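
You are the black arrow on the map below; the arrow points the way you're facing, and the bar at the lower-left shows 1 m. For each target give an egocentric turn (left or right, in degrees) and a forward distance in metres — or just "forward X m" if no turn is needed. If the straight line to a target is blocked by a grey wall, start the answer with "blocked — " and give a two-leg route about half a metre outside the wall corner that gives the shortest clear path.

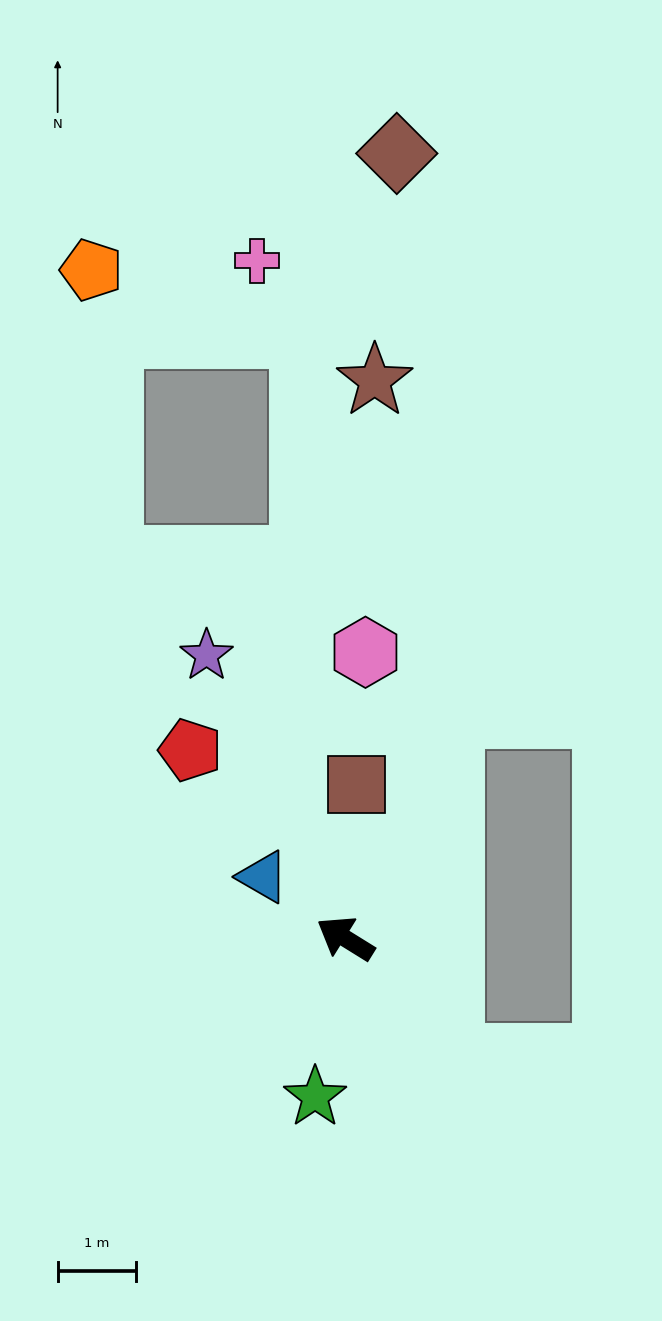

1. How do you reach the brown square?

turn right 63°, forward 2.0 m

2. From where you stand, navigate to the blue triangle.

turn right 5°, forward 1.3 m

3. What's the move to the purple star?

turn right 32°, forward 4.0 m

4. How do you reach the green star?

turn left 111°, forward 2.1 m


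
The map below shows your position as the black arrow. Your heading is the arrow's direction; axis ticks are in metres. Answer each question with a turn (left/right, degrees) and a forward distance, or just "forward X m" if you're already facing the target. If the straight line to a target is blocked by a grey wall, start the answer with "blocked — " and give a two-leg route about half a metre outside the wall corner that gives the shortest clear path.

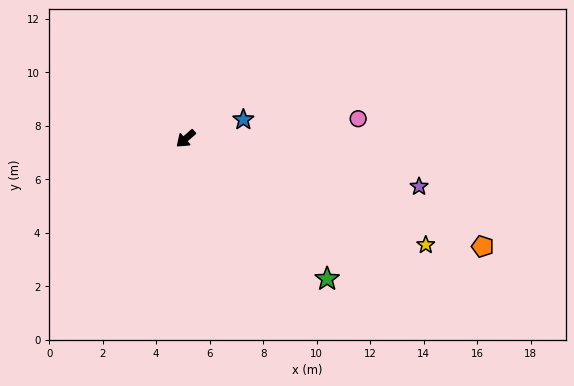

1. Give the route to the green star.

turn left 94°, forward 7.4 m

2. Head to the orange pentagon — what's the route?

turn left 119°, forward 11.8 m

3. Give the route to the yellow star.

turn left 115°, forward 9.8 m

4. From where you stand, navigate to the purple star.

turn left 127°, forward 8.9 m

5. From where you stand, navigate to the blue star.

turn left 157°, forward 2.3 m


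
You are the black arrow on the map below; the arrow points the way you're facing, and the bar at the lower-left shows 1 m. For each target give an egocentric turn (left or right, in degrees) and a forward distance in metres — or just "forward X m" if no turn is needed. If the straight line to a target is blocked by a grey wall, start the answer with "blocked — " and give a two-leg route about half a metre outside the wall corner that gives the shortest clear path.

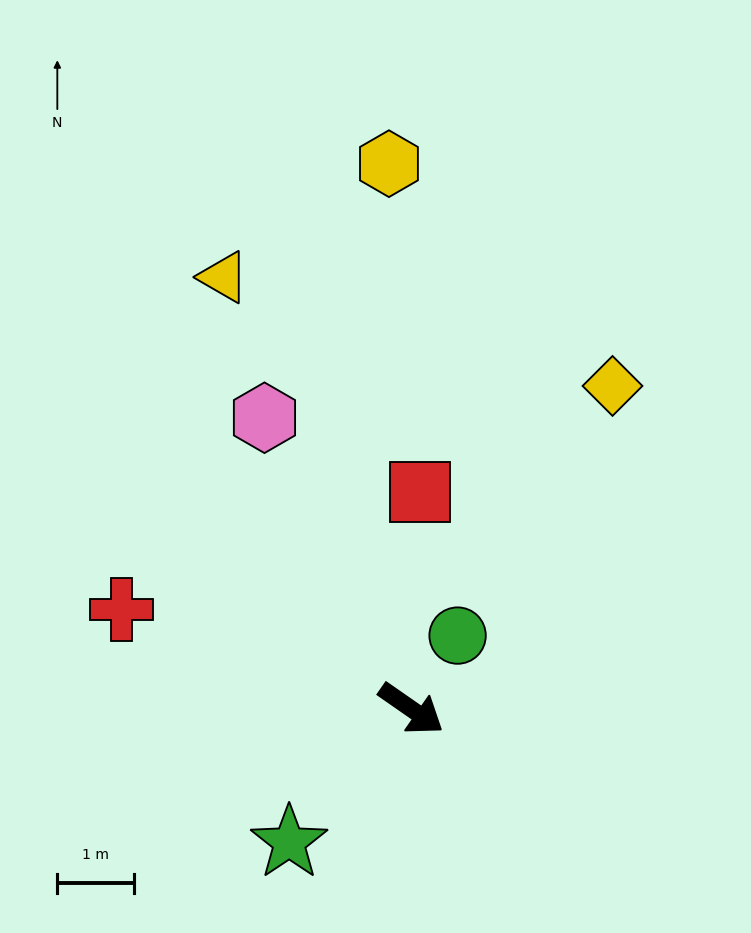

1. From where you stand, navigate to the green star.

turn right 98°, forward 2.4 m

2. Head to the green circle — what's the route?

turn left 93°, forward 1.1 m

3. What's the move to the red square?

turn left 123°, forward 2.8 m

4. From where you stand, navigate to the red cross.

turn right 164°, forward 4.0 m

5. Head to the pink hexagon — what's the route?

turn left 152°, forward 4.2 m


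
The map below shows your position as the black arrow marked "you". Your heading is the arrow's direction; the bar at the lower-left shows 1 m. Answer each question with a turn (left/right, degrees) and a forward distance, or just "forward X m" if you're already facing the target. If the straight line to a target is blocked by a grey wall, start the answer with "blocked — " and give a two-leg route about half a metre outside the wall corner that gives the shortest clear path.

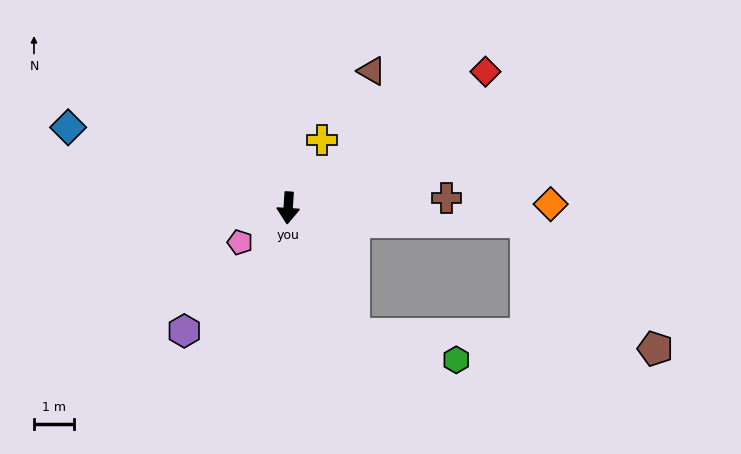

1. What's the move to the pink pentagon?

turn right 51°, forward 1.5 m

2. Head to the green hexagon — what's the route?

blocked — turn left 31°, forward 3.6 m, then turn left 49°, forward 2.7 m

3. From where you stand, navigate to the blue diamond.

turn right 107°, forward 5.9 m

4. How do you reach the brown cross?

turn left 97°, forward 4.0 m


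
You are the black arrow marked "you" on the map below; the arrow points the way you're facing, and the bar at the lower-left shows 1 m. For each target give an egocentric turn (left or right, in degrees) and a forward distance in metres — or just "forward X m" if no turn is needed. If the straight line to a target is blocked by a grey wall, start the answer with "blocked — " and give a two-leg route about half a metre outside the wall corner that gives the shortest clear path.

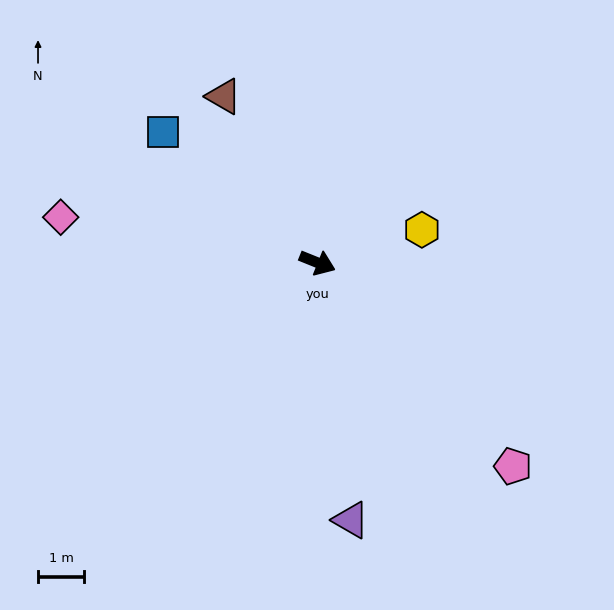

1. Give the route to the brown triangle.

turn left 141°, forward 4.1 m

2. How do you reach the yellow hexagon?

turn left 39°, forward 2.4 m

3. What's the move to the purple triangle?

turn right 61°, forward 5.6 m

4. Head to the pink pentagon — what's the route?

turn right 24°, forward 6.1 m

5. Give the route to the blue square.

turn left 162°, forward 4.4 m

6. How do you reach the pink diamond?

turn right 168°, forward 5.7 m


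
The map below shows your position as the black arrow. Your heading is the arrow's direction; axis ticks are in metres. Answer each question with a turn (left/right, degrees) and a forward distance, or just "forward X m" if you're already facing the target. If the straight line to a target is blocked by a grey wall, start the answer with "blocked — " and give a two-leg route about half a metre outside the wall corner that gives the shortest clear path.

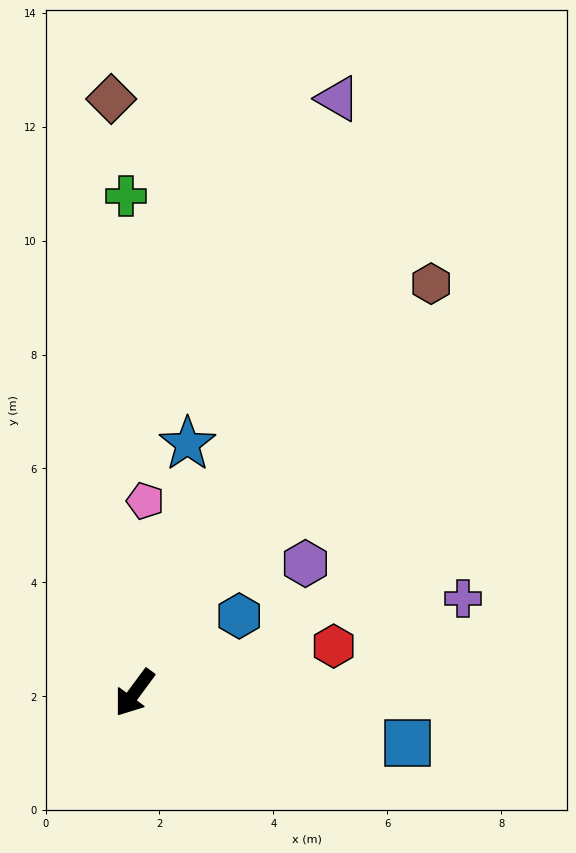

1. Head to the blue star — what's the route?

turn right 156°, forward 4.5 m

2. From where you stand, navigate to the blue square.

turn left 116°, forward 4.9 m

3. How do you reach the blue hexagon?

turn left 163°, forward 2.3 m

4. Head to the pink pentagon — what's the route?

turn right 147°, forward 3.4 m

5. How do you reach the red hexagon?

turn left 140°, forward 3.6 m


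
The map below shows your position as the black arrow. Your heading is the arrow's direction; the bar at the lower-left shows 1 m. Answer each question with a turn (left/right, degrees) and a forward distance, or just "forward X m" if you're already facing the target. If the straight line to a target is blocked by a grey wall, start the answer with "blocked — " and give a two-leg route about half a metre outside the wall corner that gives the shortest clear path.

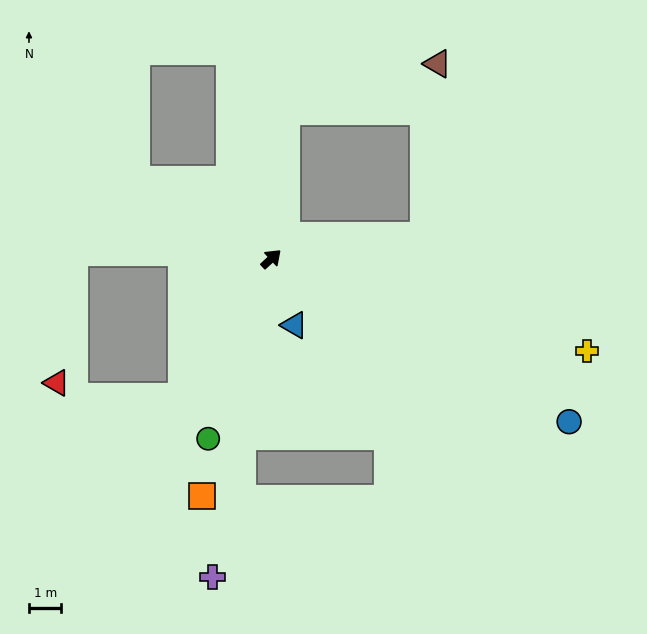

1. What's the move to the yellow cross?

turn right 59°, forward 10.2 m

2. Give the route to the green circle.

turn right 152°, forward 5.9 m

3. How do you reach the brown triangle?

blocked — turn left 41°, forward 4.6 m, then turn right 66°, forward 4.9 m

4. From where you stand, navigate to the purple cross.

turn right 143°, forward 10.0 m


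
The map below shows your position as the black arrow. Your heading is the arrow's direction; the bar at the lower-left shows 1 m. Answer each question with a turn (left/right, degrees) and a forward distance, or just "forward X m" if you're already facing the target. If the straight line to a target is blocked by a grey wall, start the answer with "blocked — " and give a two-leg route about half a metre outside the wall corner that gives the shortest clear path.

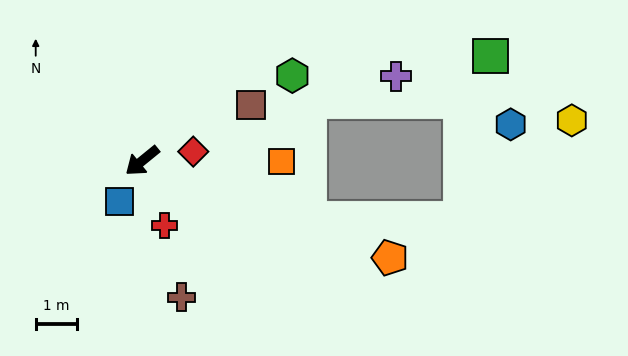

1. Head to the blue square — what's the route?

turn left 22°, forward 1.1 m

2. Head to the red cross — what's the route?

turn left 70°, forward 1.7 m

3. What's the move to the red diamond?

turn left 151°, forward 1.3 m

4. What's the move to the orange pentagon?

turn left 119°, forward 6.4 m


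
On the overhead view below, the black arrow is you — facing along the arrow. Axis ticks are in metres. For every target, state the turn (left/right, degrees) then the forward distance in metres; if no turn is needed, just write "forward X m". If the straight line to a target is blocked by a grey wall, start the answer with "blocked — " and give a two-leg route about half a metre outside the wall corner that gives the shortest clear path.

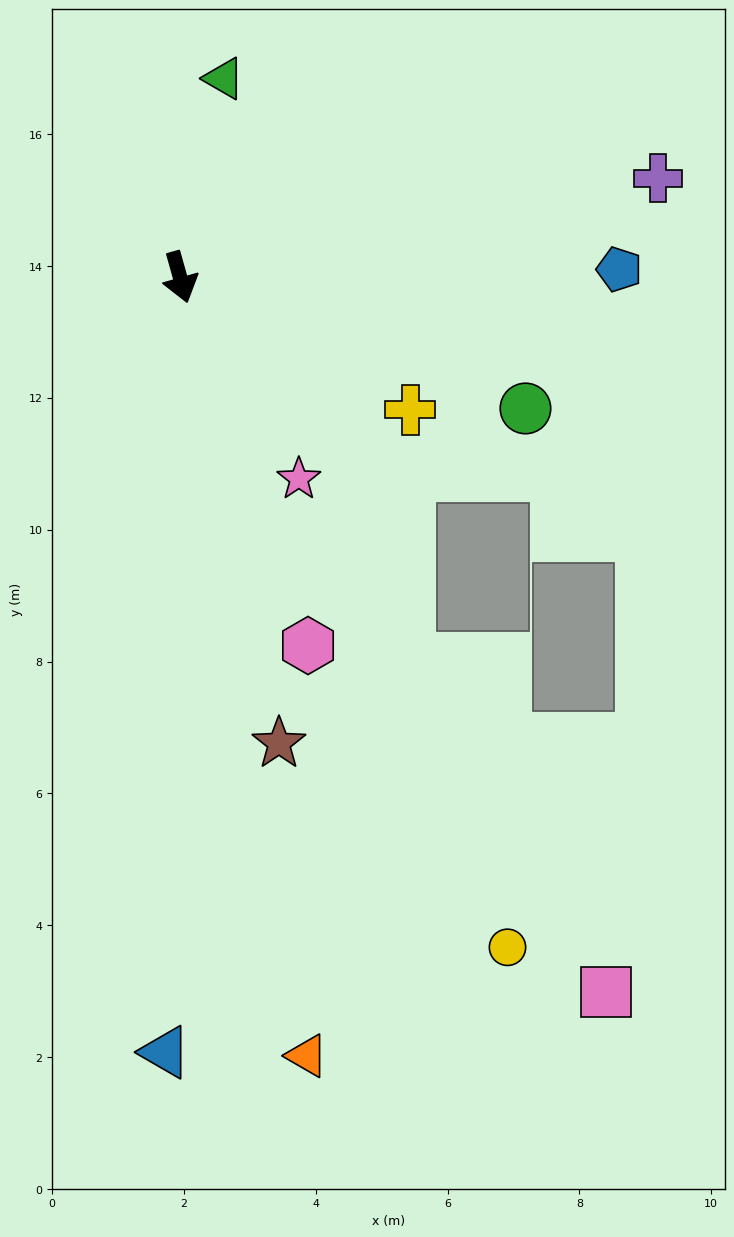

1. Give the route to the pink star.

turn left 15°, forward 3.6 m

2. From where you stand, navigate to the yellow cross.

turn left 44°, forward 4.0 m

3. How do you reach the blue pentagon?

turn left 75°, forward 6.7 m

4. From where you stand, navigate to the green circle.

turn left 53°, forward 5.6 m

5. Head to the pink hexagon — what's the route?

turn left 3°, forward 5.9 m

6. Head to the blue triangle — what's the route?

turn right 17°, forward 11.8 m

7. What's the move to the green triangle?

turn left 152°, forward 3.1 m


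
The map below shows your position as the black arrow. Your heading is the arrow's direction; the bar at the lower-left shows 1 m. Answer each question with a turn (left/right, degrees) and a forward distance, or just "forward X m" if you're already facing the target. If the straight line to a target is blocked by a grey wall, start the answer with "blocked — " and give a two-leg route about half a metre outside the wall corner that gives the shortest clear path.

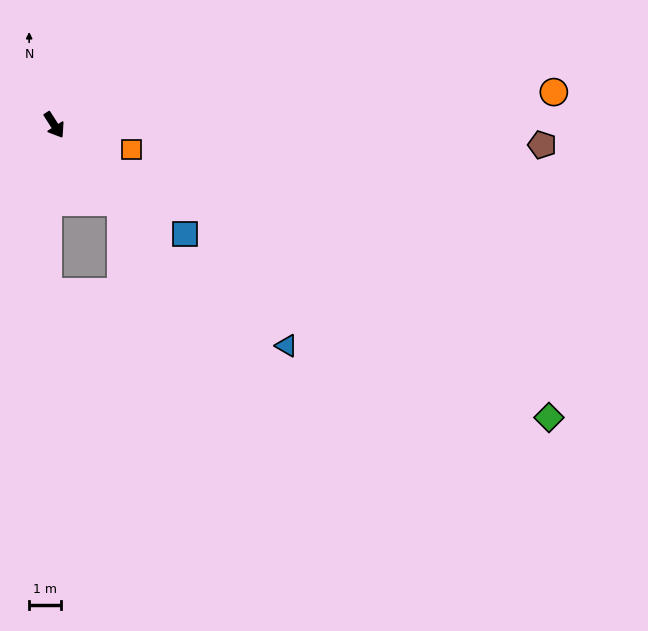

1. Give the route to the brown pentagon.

turn left 55°, forward 15.3 m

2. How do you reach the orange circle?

turn left 61°, forward 15.7 m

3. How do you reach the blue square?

turn left 18°, forward 5.3 m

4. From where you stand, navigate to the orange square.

turn left 40°, forward 2.5 m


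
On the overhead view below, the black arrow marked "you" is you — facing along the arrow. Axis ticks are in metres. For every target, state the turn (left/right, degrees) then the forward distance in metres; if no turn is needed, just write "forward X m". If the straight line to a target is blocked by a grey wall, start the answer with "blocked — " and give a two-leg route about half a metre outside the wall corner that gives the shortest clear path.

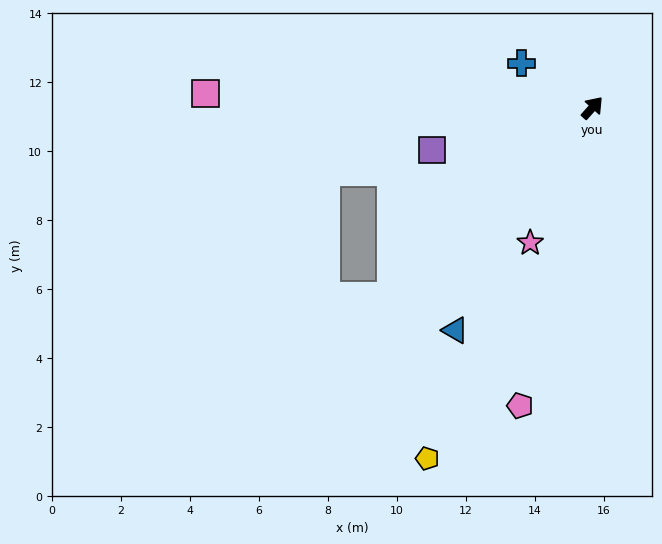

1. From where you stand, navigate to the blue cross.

turn left 100°, forward 2.4 m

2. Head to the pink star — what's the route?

turn right 163°, forward 4.3 m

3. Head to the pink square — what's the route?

turn left 130°, forward 11.2 m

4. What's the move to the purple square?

turn left 147°, forward 4.8 m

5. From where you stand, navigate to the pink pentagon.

turn right 152°, forward 8.9 m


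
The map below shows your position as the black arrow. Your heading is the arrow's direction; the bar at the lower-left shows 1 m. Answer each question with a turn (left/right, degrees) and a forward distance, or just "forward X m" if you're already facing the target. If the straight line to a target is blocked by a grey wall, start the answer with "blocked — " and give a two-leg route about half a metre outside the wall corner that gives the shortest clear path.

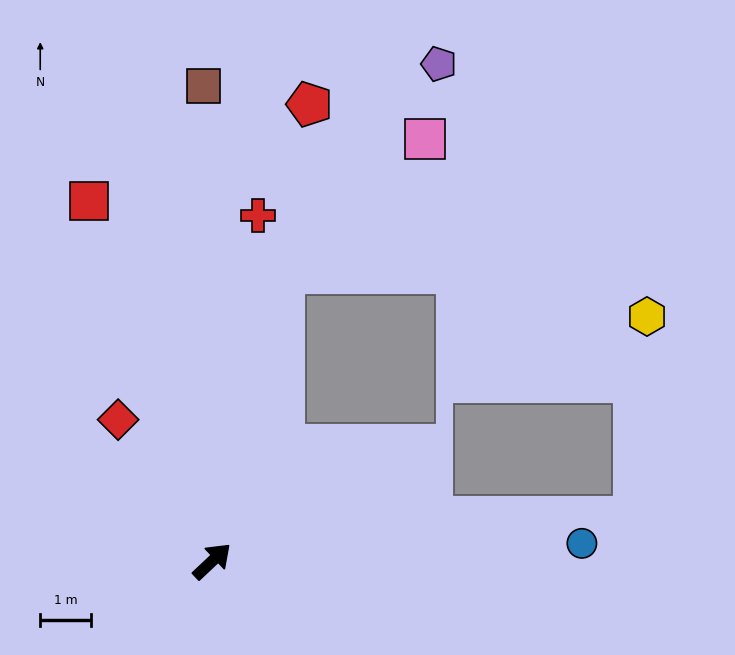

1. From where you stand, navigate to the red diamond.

turn left 80°, forward 3.3 m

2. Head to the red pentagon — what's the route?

turn left 35°, forward 9.2 m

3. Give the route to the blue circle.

turn right 41°, forward 7.3 m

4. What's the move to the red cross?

turn left 39°, forward 6.9 m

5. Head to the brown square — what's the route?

turn left 48°, forward 9.4 m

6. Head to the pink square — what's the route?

blocked — turn left 33°, forward 5.9 m, then turn right 33°, forward 3.8 m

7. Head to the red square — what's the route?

turn left 66°, forward 7.5 m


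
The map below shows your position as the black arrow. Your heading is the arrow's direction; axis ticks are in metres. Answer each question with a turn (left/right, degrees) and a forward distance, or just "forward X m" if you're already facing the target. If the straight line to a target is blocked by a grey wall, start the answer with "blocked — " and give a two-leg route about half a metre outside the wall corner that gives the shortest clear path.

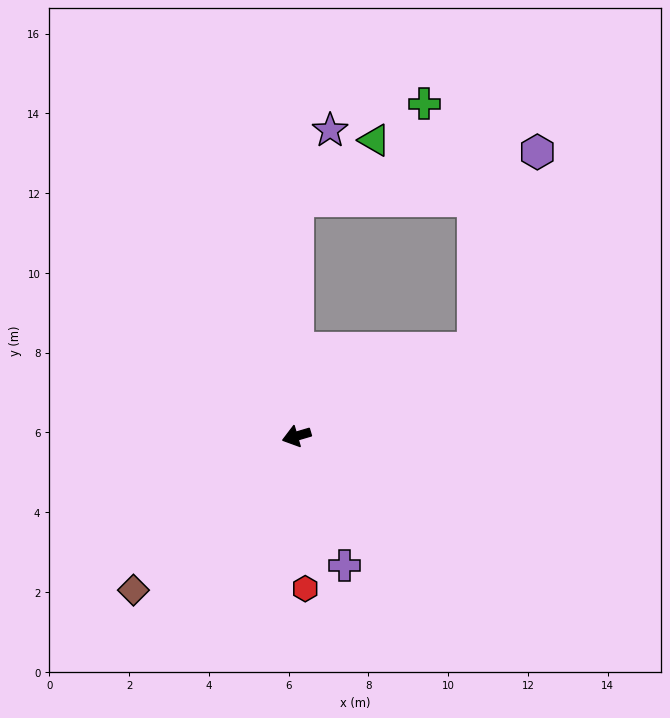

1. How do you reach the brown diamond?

turn left 27°, forward 5.6 m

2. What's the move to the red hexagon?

turn left 77°, forward 3.8 m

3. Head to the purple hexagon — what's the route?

blocked — turn right 170°, forward 5.0 m, then turn left 46°, forward 5.2 m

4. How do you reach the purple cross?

turn left 94°, forward 3.5 m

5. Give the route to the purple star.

blocked — turn right 107°, forward 5.9 m, then turn right 25°, forward 1.9 m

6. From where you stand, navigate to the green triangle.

blocked — turn right 107°, forward 5.9 m, then turn right 52°, forward 2.4 m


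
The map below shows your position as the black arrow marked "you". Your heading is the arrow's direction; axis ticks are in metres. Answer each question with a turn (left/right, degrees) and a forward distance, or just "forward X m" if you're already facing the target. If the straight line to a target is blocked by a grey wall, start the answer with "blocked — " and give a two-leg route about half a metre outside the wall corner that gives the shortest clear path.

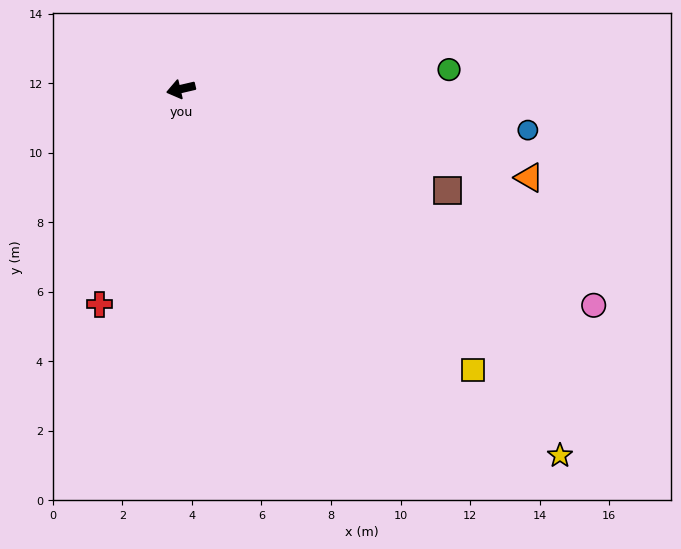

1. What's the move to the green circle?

turn left 171°, forward 7.7 m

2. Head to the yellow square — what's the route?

turn left 123°, forward 11.7 m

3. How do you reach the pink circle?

turn left 139°, forward 13.4 m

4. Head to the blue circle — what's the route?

turn left 160°, forward 10.0 m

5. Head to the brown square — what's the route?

turn left 146°, forward 8.2 m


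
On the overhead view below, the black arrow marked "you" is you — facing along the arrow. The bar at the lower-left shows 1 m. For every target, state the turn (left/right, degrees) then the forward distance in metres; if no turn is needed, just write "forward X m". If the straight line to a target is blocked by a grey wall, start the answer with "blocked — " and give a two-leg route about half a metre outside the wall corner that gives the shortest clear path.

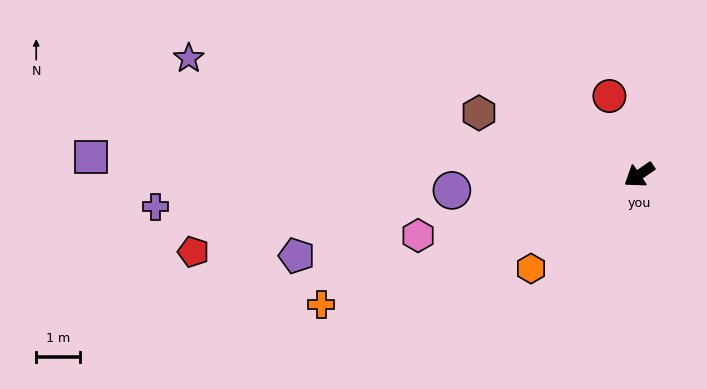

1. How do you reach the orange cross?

turn right 12°, forward 7.9 m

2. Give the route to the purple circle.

turn right 30°, forward 4.3 m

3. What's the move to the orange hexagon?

turn left 7°, forward 3.3 m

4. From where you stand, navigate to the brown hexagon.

turn right 55°, forward 3.9 m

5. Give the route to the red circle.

turn right 104°, forward 1.9 m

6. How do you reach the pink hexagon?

turn right 19°, forward 5.3 m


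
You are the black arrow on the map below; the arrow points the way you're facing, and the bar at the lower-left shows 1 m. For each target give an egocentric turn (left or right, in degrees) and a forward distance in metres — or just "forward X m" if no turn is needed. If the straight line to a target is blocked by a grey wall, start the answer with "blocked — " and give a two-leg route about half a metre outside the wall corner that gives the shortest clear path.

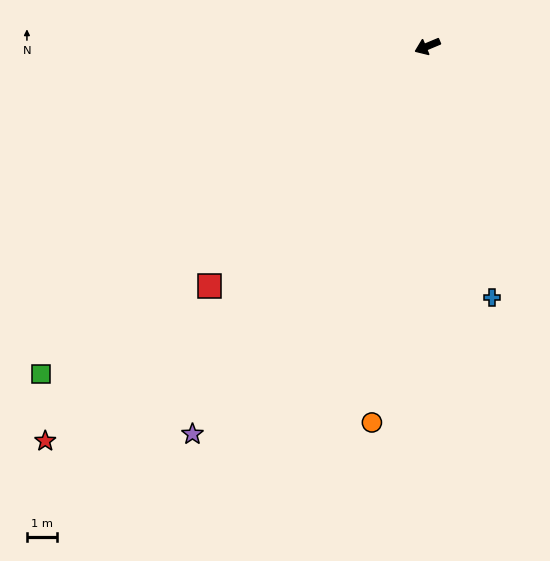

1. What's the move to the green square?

turn left 18°, forward 17.1 m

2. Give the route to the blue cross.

turn left 82°, forward 8.8 m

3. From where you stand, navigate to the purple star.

turn left 36°, forward 15.3 m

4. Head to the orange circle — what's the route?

turn left 59°, forward 12.9 m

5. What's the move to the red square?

turn left 25°, forward 10.9 m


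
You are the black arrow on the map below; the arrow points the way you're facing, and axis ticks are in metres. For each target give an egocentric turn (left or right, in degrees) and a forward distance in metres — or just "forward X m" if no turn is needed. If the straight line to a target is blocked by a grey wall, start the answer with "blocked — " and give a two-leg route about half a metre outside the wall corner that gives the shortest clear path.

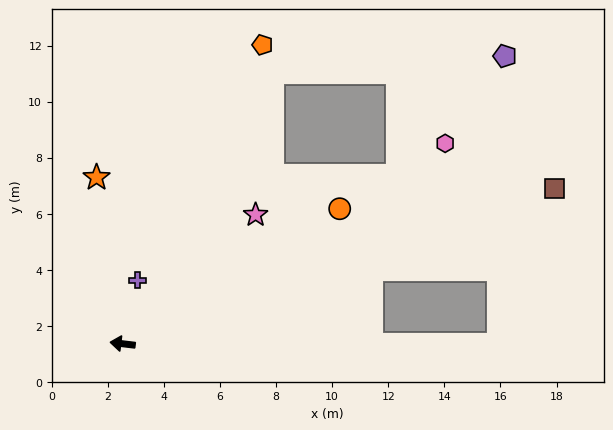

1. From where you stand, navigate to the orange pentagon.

turn right 108°, forward 11.8 m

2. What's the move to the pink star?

turn right 129°, forward 6.6 m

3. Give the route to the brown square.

turn right 153°, forward 16.4 m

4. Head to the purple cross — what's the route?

turn right 96°, forward 2.3 m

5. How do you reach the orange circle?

turn right 141°, forward 9.1 m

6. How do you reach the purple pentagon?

blocked — turn right 112°, forward 11.1 m, then turn right 57°, forward 8.3 m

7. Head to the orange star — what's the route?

turn right 74°, forward 6.0 m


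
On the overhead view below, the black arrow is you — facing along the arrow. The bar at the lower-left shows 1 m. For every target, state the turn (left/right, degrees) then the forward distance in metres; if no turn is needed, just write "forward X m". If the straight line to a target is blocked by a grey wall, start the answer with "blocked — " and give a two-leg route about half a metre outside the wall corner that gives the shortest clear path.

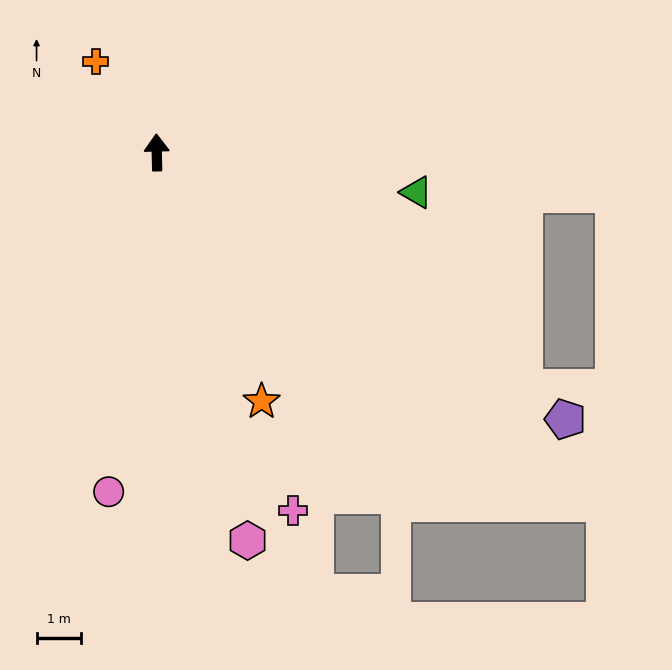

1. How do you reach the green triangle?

turn right 100°, forward 5.9 m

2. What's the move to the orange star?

turn right 159°, forward 6.1 m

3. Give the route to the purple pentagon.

turn right 125°, forward 11.0 m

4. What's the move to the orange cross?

turn left 32°, forward 2.5 m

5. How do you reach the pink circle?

turn left 171°, forward 7.7 m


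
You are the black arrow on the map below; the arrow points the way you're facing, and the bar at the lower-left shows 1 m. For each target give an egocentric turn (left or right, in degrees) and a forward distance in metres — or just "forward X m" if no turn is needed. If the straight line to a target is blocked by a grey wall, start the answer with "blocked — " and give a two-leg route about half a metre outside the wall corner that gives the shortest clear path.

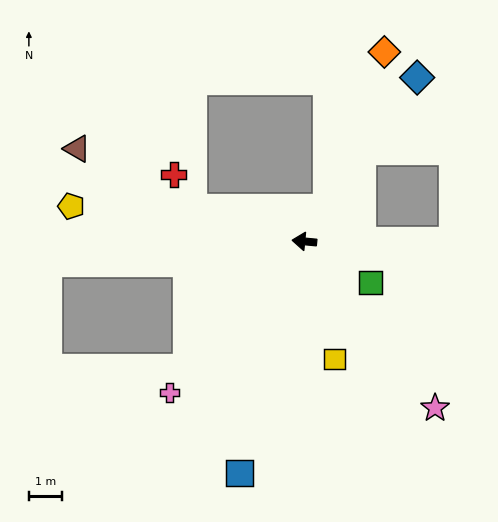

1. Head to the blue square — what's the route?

turn left 80°, forward 7.2 m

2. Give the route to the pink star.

turn left 134°, forward 6.3 m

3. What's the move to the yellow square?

turn left 110°, forward 3.6 m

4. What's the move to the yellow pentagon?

turn right 3°, forward 7.1 m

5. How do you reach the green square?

turn left 153°, forward 2.3 m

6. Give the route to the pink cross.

turn left 54°, forward 6.1 m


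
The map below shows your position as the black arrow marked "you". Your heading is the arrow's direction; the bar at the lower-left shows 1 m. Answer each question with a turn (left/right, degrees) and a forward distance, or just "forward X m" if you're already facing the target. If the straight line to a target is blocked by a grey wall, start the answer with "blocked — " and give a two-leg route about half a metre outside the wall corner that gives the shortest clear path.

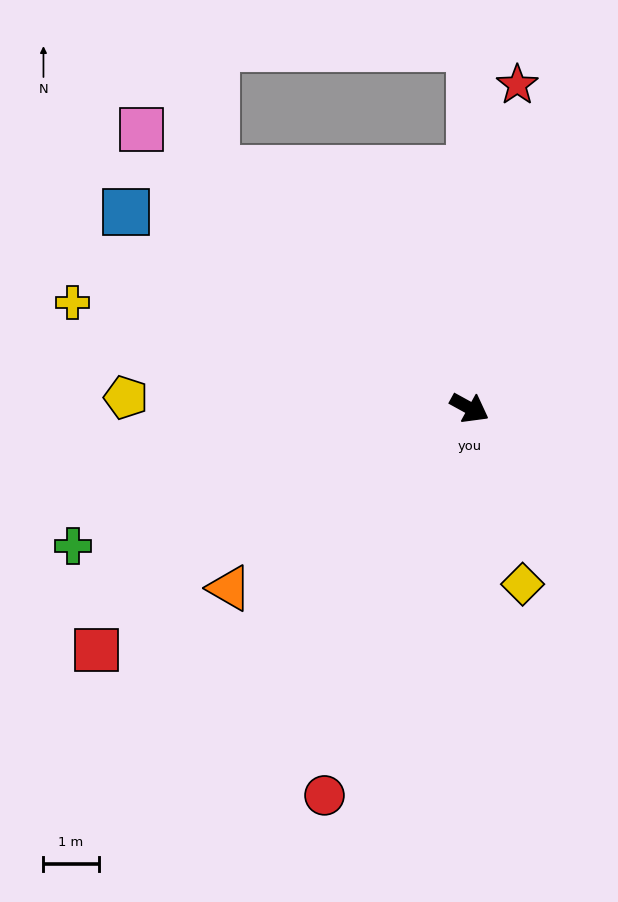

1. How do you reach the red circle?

turn right 82°, forward 7.5 m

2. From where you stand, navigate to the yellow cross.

turn right 166°, forward 7.4 m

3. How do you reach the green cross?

turn right 132°, forward 7.6 m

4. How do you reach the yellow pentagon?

turn right 153°, forward 6.2 m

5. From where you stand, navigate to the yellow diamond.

turn right 44°, forward 3.3 m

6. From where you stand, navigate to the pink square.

turn left 168°, forward 7.8 m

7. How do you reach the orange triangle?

turn right 114°, forward 5.4 m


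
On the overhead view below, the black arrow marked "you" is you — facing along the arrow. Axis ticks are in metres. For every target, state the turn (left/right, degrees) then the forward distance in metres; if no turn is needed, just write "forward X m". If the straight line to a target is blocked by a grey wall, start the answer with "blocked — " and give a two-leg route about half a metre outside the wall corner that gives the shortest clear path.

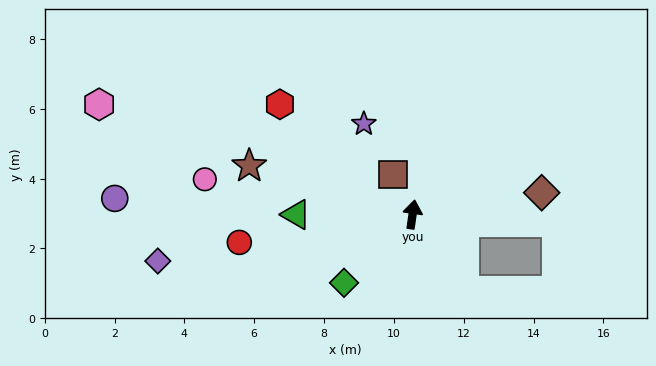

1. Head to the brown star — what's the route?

turn left 82°, forward 4.9 m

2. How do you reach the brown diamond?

turn right 72°, forward 3.7 m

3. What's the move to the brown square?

turn left 34°, forward 1.3 m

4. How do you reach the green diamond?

turn left 143°, forward 2.8 m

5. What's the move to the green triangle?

turn left 98°, forward 3.3 m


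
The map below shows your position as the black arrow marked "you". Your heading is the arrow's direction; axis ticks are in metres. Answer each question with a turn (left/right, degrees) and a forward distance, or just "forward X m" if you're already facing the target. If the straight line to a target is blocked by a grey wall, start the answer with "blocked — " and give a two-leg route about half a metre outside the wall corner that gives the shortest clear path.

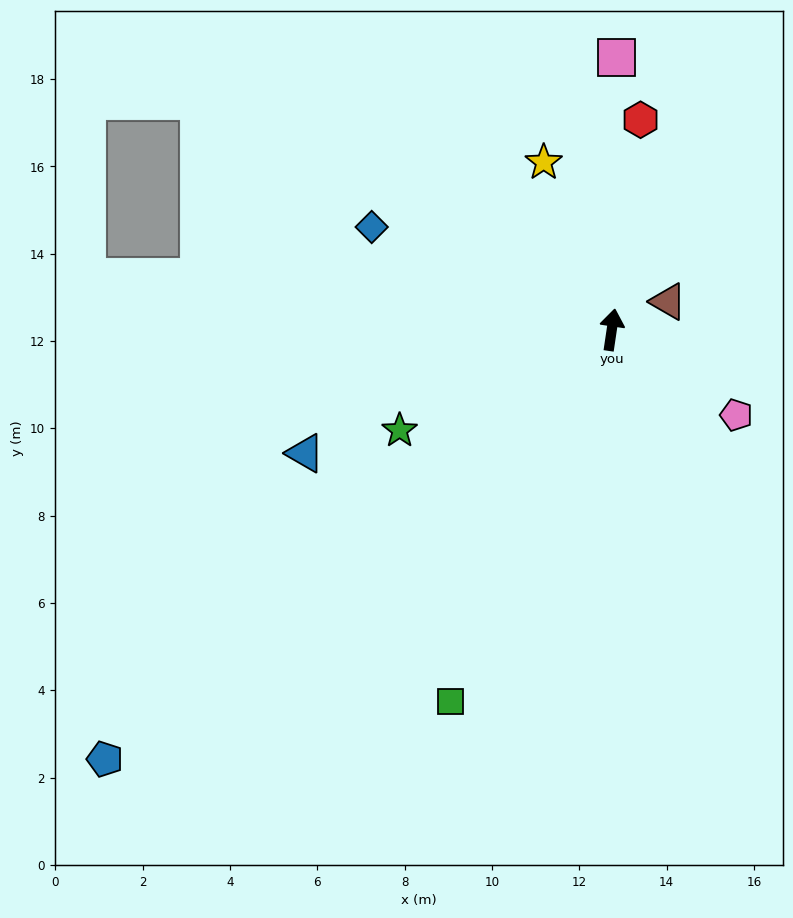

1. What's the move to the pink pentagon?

turn right 116°, forward 3.5 m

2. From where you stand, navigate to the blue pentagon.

turn left 139°, forward 15.2 m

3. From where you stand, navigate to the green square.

turn left 165°, forward 9.3 m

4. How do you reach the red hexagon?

forward 4.9 m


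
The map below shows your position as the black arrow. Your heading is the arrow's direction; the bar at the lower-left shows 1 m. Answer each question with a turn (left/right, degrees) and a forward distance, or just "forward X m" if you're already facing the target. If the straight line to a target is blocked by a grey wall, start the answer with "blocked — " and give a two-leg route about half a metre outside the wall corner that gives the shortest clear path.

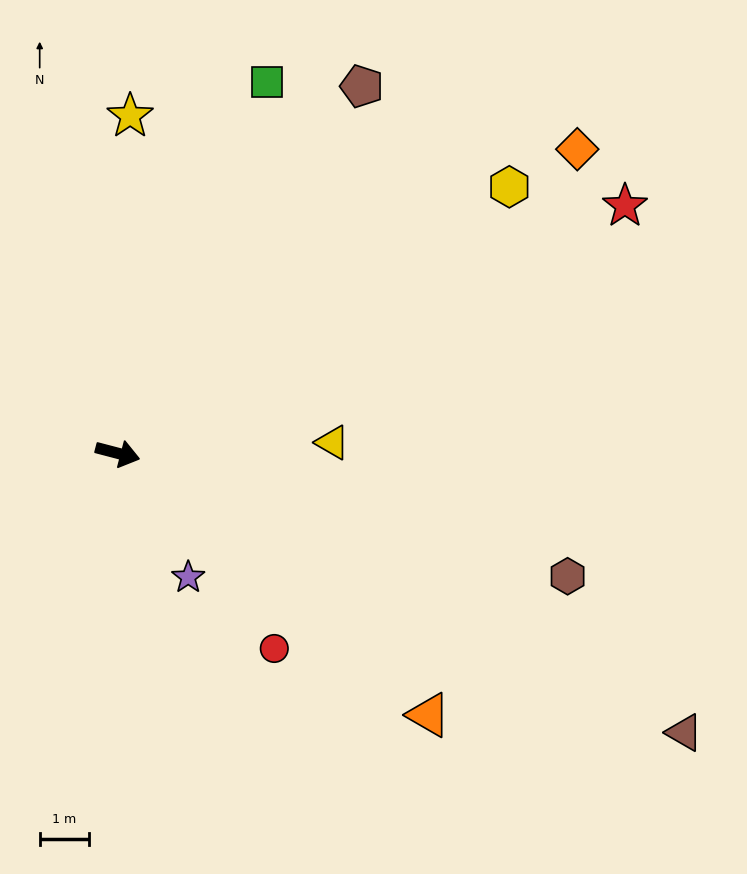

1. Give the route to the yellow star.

turn left 103°, forward 6.8 m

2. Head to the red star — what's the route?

turn left 41°, forward 11.4 m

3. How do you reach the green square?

turn left 83°, forward 8.1 m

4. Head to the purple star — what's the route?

turn right 46°, forward 2.9 m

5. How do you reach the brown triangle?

turn right 12°, forward 12.8 m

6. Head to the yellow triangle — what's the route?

turn left 18°, forward 4.4 m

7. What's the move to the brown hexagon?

forward 9.4 m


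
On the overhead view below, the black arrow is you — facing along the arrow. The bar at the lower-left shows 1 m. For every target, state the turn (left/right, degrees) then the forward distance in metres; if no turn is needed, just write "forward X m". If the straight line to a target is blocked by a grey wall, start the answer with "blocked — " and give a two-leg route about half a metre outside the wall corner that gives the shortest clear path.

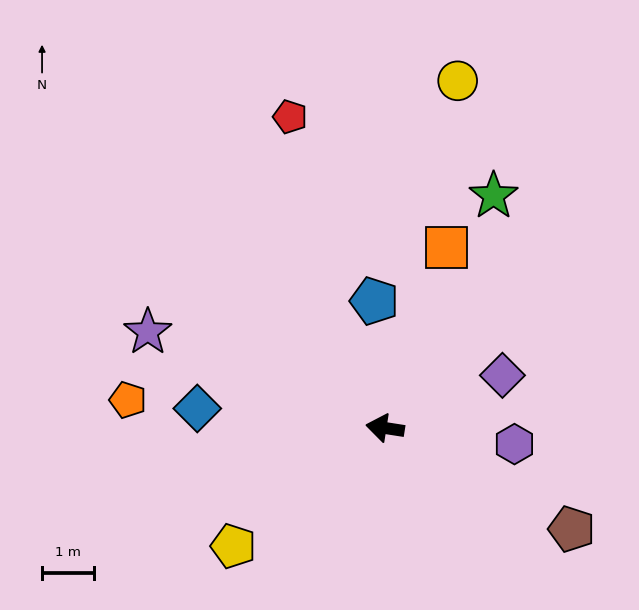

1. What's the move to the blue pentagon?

turn right 76°, forward 2.4 m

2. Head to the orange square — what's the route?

turn right 100°, forward 3.7 m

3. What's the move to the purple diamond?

turn right 147°, forward 2.5 m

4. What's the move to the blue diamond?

turn left 3°, forward 3.6 m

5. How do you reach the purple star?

turn right 13°, forward 4.9 m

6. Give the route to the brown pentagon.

turn left 160°, forward 4.1 m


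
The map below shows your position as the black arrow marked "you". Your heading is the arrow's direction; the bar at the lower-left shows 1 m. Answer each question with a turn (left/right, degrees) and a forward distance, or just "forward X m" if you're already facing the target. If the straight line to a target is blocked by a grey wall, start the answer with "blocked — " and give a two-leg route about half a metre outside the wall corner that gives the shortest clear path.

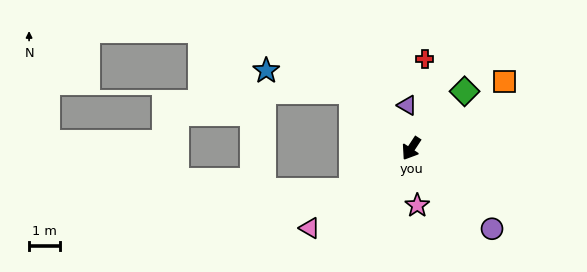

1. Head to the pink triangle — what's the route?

turn right 19°, forward 4.1 m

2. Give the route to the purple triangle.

turn right 141°, forward 1.4 m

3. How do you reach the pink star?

turn left 39°, forward 1.8 m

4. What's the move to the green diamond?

turn left 170°, forward 2.5 m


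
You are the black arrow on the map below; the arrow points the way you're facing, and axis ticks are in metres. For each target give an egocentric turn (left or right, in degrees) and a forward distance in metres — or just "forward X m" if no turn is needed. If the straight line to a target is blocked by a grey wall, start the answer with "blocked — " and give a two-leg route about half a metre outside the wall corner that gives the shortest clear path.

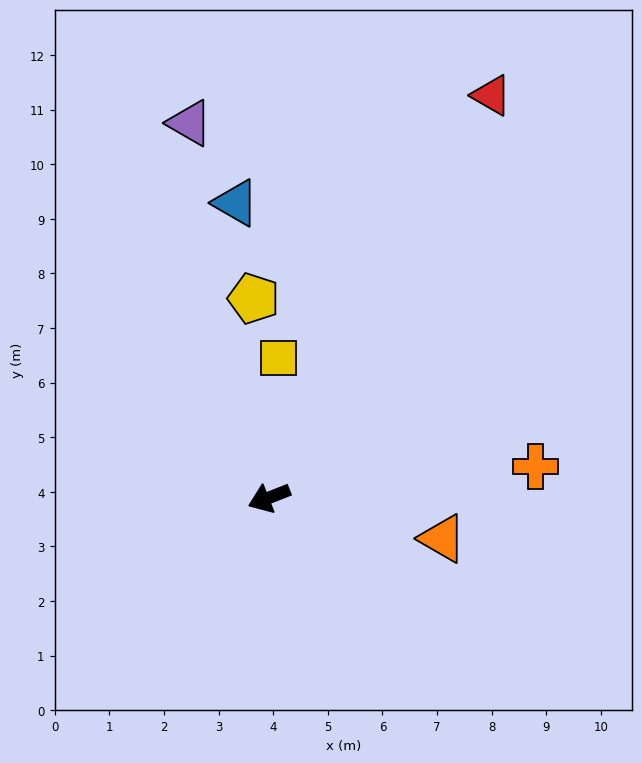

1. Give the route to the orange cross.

turn left 165°, forward 4.9 m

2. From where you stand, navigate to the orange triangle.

turn left 145°, forward 3.3 m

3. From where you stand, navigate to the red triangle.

turn right 141°, forward 8.4 m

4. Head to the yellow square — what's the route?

turn right 115°, forward 2.6 m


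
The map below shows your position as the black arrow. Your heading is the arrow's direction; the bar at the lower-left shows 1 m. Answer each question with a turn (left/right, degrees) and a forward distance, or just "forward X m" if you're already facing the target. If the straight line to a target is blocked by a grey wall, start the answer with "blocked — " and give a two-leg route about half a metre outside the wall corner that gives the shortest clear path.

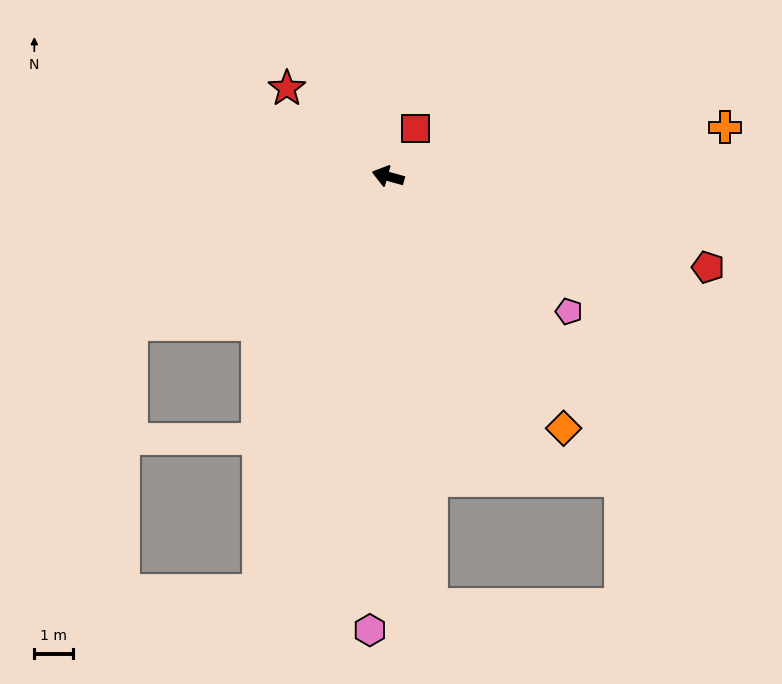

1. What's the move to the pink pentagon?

turn left 159°, forward 5.9 m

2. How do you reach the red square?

turn right 104°, forward 1.4 m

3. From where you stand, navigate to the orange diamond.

turn left 140°, forward 8.0 m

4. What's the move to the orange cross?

turn right 156°, forward 8.8 m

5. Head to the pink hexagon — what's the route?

turn left 103°, forward 11.8 m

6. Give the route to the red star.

turn right 26°, forward 3.5 m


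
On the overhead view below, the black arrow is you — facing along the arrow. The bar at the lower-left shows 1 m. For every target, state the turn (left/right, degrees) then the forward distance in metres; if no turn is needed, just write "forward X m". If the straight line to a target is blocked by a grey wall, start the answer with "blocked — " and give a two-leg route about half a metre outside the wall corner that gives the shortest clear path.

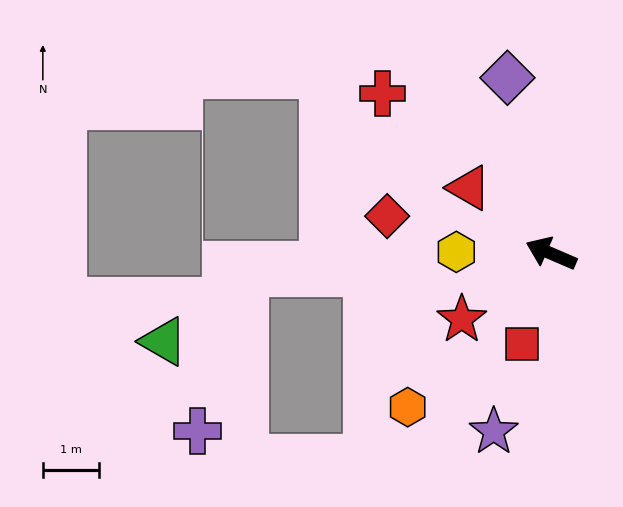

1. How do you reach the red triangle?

turn right 15°, forward 1.9 m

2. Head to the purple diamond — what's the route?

turn right 53°, forward 3.2 m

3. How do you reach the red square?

turn left 96°, forward 1.7 m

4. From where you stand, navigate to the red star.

turn left 60°, forward 2.0 m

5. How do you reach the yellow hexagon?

turn left 22°, forward 1.7 m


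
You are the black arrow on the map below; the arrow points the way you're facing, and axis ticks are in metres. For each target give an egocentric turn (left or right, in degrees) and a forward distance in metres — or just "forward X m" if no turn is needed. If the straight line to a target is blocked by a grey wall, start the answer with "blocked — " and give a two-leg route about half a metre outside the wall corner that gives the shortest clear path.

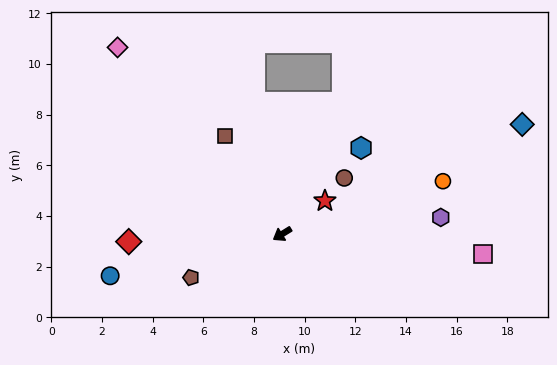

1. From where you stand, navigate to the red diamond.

turn right 29°, forward 6.1 m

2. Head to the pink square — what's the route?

turn left 143°, forward 8.0 m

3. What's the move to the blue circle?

turn right 18°, forward 7.0 m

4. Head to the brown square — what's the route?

turn right 92°, forward 4.5 m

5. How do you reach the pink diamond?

turn right 80°, forward 9.8 m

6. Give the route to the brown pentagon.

turn right 6°, forward 4.0 m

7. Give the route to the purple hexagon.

turn left 154°, forward 6.3 m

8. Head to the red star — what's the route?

turn right 174°, forward 2.1 m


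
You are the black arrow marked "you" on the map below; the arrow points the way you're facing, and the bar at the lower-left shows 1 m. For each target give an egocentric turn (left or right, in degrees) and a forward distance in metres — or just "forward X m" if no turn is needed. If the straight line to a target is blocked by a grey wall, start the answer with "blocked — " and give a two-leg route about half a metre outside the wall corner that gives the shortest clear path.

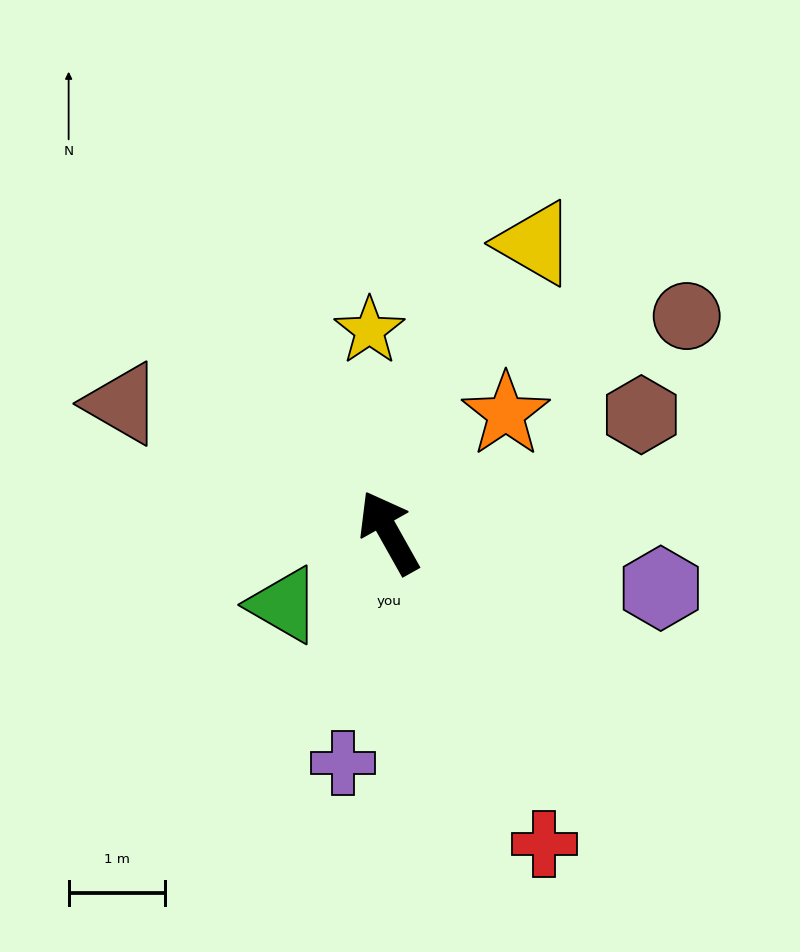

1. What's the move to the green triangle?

turn left 95°, forward 1.3 m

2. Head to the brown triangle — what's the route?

turn left 35°, forward 3.1 m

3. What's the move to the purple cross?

turn left 139°, forward 2.4 m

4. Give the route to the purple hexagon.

turn right 131°, forward 2.9 m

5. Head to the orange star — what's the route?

turn right 74°, forward 1.7 m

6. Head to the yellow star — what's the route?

turn right 24°, forward 2.1 m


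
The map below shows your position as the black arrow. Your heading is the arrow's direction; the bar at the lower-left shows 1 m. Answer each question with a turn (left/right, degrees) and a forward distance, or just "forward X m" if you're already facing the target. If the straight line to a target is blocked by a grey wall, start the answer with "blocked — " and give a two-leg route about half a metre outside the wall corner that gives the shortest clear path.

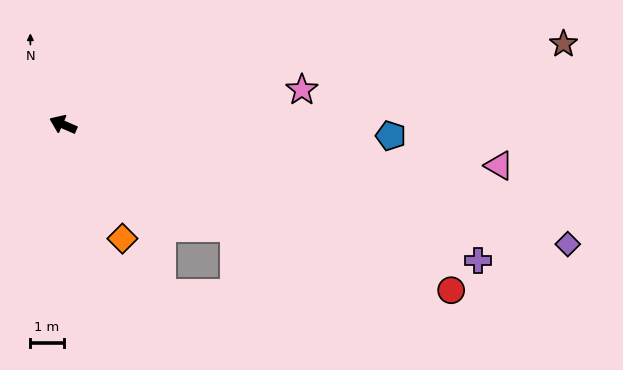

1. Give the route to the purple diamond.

turn right 170°, forward 15.6 m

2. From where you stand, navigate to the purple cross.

turn right 175°, forward 13.1 m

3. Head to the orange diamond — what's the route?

turn left 141°, forward 3.9 m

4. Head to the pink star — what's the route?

turn right 148°, forward 7.2 m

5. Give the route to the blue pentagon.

turn right 159°, forward 9.8 m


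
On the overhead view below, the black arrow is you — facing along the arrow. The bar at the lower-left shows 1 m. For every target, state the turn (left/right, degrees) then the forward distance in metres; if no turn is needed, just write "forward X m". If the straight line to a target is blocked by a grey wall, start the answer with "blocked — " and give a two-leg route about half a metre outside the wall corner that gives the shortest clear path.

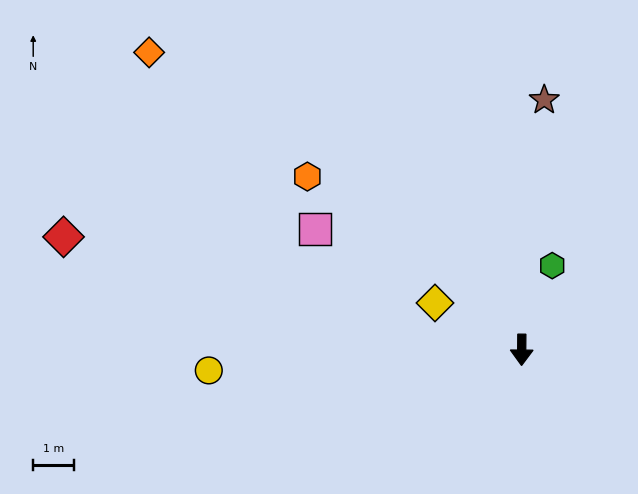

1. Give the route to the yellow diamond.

turn right 118°, forward 2.4 m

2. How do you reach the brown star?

turn left 175°, forward 6.2 m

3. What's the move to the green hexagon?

turn left 161°, forward 2.2 m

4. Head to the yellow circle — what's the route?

turn right 86°, forward 7.7 m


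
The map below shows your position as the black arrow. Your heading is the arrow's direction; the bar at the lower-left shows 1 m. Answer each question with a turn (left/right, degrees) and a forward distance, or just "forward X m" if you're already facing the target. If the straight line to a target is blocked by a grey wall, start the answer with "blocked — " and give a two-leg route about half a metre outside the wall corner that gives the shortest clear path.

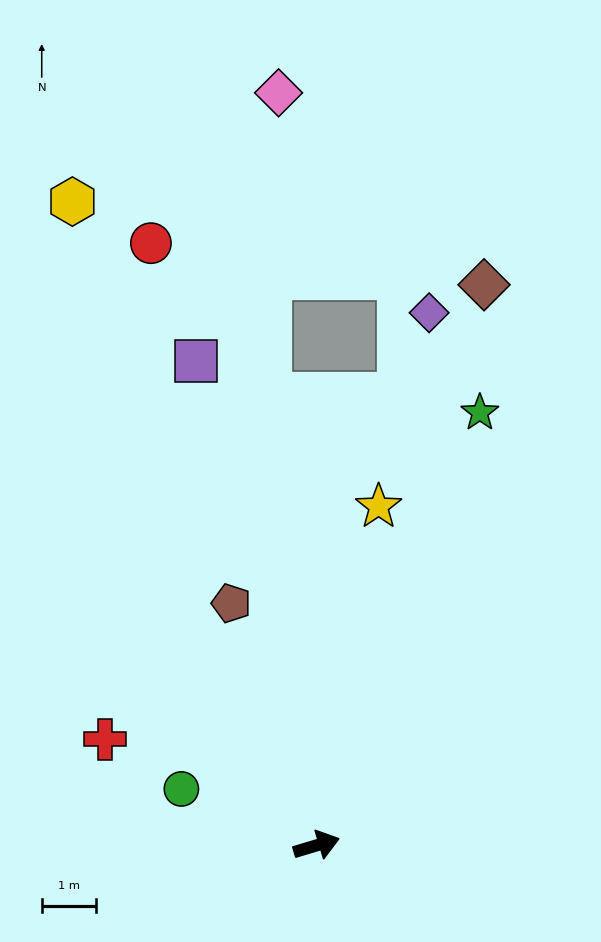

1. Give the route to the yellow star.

turn left 63°, forward 6.3 m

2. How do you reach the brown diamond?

turn left 57°, forward 10.8 m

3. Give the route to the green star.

turn left 53°, forward 8.5 m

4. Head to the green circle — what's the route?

turn left 141°, forward 2.7 m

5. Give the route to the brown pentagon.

turn left 93°, forward 4.7 m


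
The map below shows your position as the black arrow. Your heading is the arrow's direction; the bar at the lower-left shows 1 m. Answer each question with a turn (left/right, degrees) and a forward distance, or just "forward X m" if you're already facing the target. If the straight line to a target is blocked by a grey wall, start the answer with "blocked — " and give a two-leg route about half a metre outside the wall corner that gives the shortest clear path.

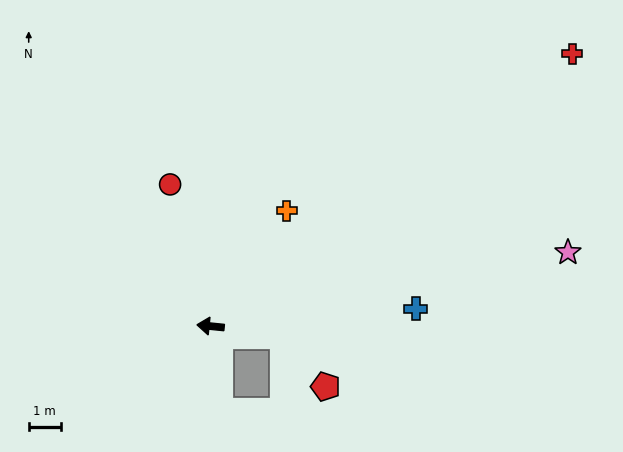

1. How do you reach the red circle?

turn right 68°, forward 4.6 m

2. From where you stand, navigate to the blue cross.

turn right 169°, forward 6.4 m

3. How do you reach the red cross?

turn right 137°, forward 14.1 m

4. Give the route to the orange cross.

turn right 118°, forward 4.3 m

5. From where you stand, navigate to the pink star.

turn right 163°, forward 11.4 m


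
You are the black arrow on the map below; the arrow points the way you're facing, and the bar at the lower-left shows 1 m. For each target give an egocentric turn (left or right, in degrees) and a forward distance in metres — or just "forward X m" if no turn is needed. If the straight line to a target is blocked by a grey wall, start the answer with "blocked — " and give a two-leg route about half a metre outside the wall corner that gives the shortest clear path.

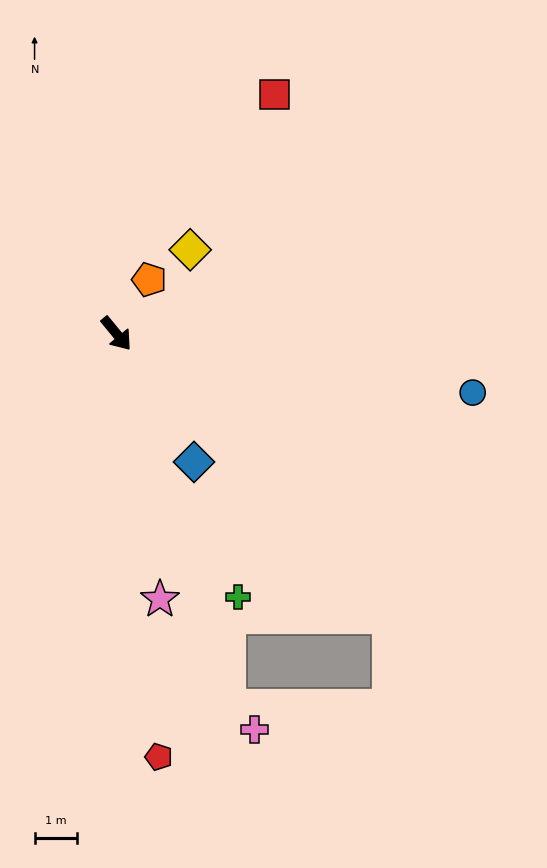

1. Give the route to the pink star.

turn right 30°, forward 6.3 m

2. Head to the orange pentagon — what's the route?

turn left 109°, forward 1.5 m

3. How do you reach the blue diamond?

turn right 8°, forward 3.5 m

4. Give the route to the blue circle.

turn left 41°, forward 8.5 m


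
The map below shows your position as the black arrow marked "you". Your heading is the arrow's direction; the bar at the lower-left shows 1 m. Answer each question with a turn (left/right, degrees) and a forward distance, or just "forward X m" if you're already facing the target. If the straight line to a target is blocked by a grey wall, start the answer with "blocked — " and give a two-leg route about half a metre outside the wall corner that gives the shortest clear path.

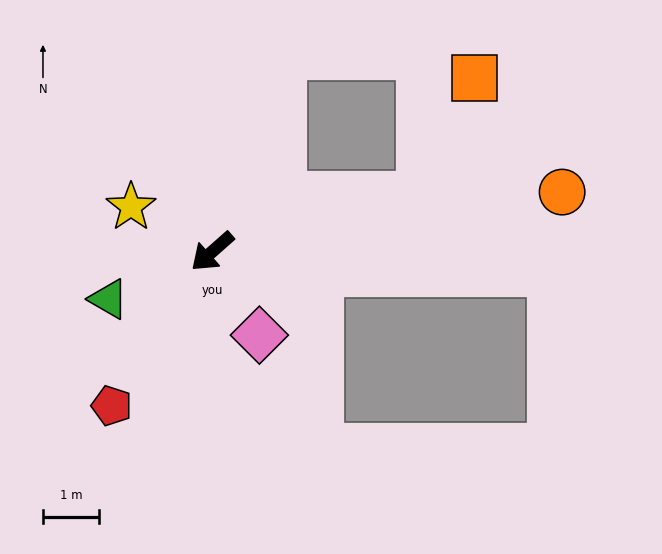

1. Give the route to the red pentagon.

turn left 15°, forward 3.3 m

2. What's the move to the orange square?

blocked — turn left 154°, forward 3.8 m, then turn left 50°, forward 2.3 m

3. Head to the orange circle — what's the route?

turn left 148°, forward 6.3 m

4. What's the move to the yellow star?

turn right 70°, forward 1.7 m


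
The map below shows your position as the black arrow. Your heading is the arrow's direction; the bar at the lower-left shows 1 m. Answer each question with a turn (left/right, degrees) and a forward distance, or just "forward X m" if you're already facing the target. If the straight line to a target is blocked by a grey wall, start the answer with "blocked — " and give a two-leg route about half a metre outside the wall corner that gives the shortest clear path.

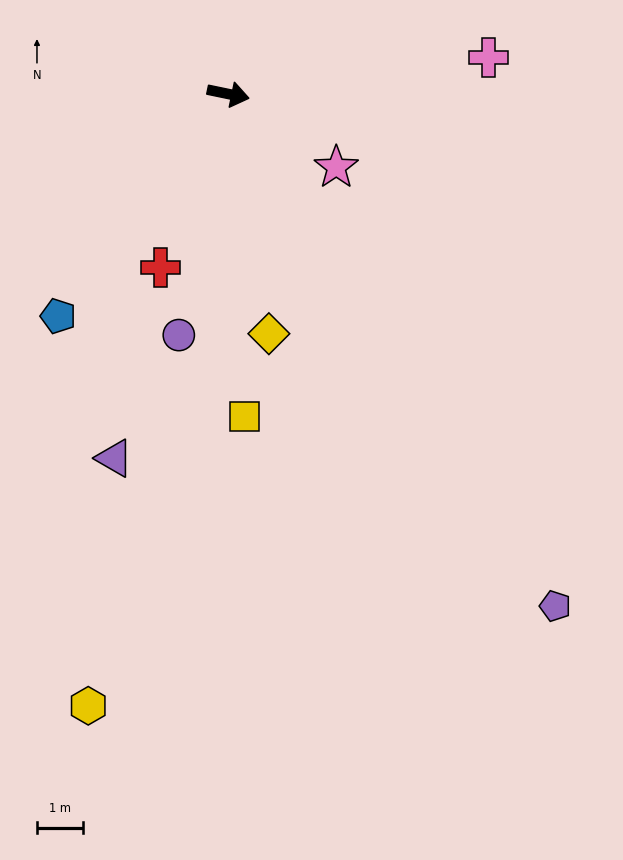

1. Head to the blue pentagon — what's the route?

turn right 116°, forward 6.0 m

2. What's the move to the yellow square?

turn right 75°, forward 7.0 m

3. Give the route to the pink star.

turn right 22°, forward 2.8 m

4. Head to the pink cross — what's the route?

turn left 20°, forward 5.7 m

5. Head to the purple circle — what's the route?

turn right 90°, forward 5.3 m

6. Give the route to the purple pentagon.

turn right 46°, forward 13.1 m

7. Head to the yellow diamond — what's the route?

turn right 69°, forward 5.3 m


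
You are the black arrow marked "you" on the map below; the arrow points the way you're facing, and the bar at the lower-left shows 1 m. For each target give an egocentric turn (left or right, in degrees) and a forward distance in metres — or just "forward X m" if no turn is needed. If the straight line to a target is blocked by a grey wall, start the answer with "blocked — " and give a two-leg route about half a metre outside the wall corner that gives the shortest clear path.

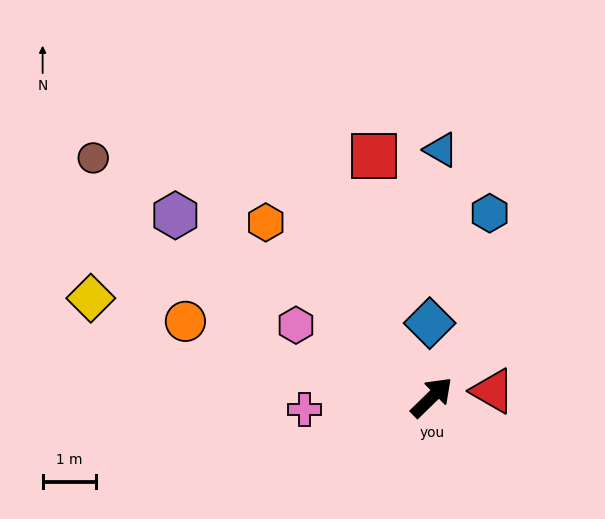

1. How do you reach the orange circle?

turn left 119°, forward 4.9 m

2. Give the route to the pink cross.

turn left 141°, forward 2.4 m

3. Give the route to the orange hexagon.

turn left 89°, forward 4.6 m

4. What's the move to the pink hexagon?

turn left 108°, forward 2.9 m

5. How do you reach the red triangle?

turn right 38°, forward 1.2 m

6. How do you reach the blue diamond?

turn left 47°, forward 1.4 m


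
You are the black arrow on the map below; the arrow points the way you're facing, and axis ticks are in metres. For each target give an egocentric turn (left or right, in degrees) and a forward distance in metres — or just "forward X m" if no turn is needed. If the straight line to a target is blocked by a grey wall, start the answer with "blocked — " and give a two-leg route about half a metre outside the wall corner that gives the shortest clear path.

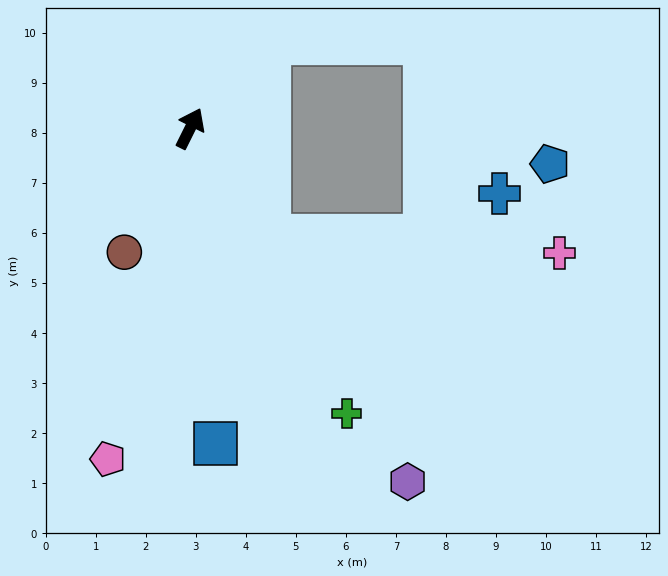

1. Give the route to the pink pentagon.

turn right 168°, forward 6.8 m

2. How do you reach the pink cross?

blocked — turn right 117°, forward 2.7 m, then turn left 50°, forward 5.8 m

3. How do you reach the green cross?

turn right 125°, forward 6.5 m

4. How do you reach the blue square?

turn right 149°, forward 6.3 m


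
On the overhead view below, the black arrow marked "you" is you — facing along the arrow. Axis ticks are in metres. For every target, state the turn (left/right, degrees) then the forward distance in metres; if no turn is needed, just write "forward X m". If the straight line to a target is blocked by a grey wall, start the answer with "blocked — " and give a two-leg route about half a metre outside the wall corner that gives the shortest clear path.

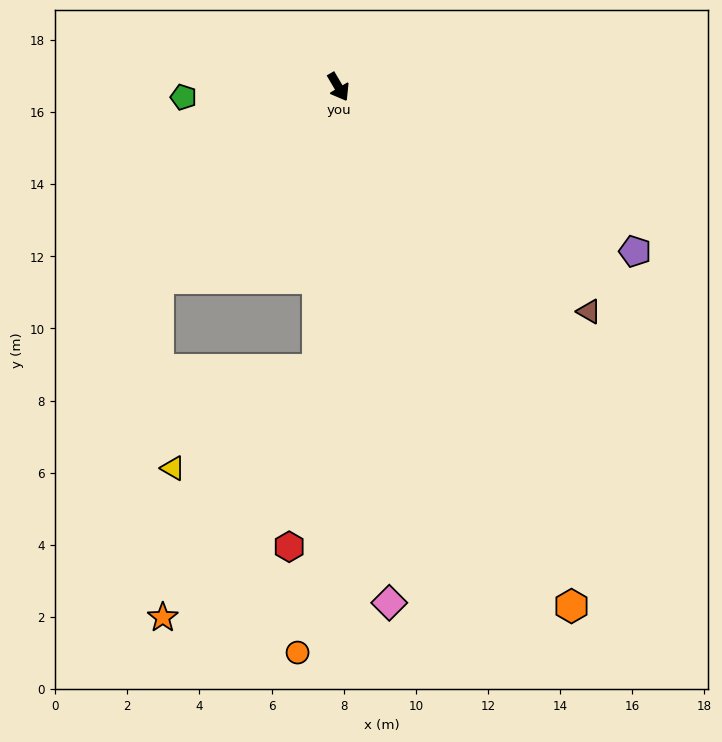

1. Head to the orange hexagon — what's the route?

turn right 6°, forward 15.8 m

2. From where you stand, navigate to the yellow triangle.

blocked — turn right 35°, forward 7.9 m, then turn right 51°, forward 4.8 m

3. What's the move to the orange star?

blocked — turn right 35°, forward 7.9 m, then turn right 27°, forward 8.1 m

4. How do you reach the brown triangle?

turn left 18°, forward 9.3 m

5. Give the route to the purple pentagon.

turn left 31°, forward 9.4 m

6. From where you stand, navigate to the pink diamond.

turn right 25°, forward 14.4 m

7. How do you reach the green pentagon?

turn right 117°, forward 4.3 m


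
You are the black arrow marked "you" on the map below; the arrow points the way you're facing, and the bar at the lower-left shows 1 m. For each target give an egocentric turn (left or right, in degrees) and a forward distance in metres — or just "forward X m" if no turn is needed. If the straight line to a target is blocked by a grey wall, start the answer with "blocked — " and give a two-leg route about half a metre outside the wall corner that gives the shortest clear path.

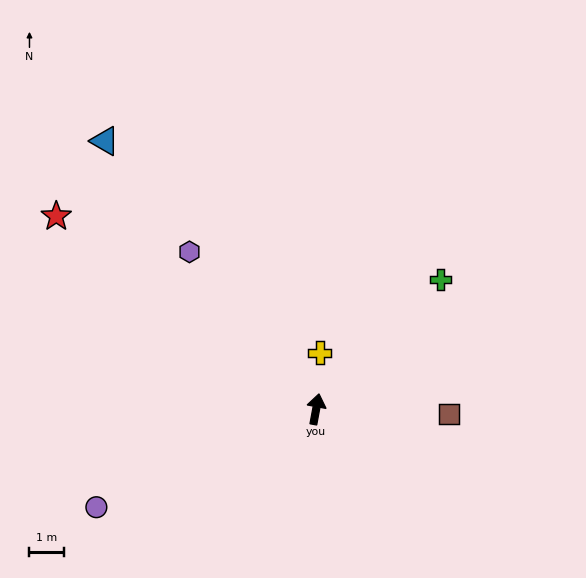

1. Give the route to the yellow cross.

turn left 7°, forward 1.6 m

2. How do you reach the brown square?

turn right 82°, forward 3.9 m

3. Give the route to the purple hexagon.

turn left 49°, forward 5.9 m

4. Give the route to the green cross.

turn right 33°, forward 5.2 m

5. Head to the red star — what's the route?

turn left 64°, forward 9.4 m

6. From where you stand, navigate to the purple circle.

turn left 125°, forward 7.0 m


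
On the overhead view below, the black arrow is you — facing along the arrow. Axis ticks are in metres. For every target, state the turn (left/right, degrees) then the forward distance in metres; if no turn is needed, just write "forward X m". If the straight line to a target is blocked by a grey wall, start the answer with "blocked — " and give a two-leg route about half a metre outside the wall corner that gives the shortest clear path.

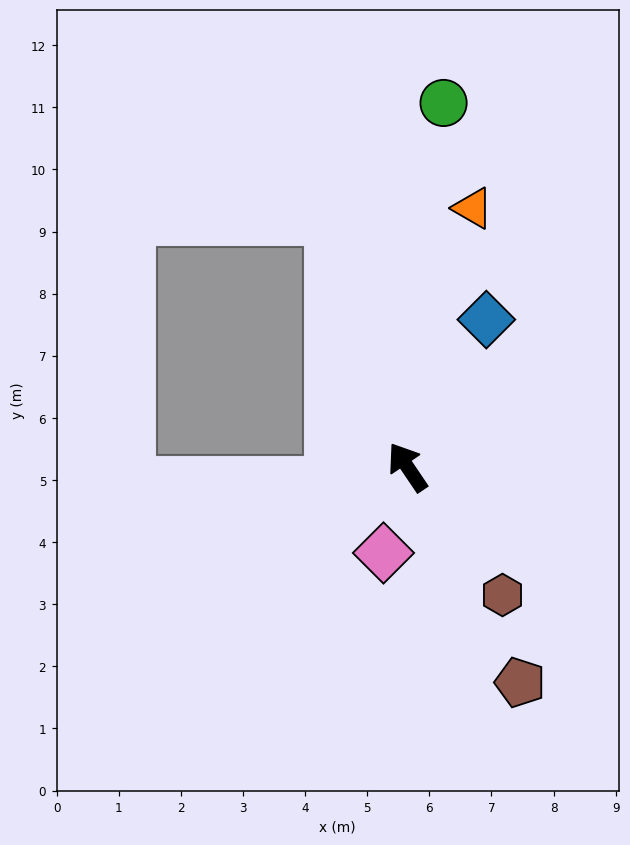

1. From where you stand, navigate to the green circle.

turn right 40°, forward 5.9 m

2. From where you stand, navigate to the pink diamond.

turn left 130°, forward 1.4 m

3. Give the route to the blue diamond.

turn right 62°, forward 2.7 m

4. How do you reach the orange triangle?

turn right 48°, forward 4.3 m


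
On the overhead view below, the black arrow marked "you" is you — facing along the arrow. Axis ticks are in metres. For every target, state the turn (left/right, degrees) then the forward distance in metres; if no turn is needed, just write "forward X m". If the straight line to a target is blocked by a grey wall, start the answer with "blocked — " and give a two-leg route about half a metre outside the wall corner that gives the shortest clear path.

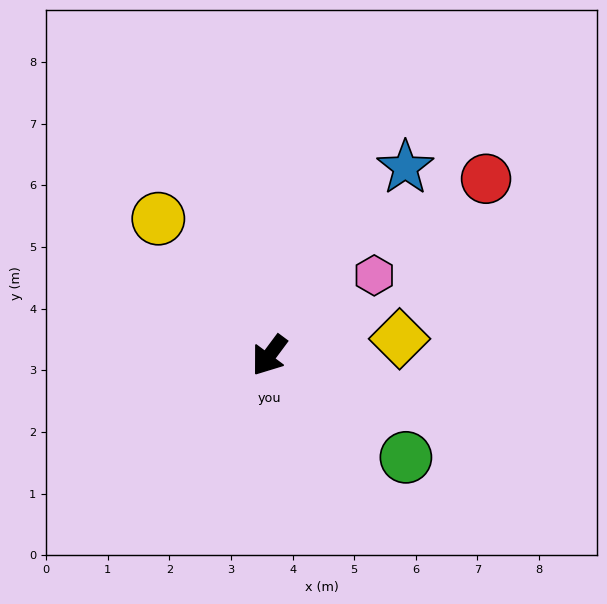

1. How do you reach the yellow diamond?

turn left 134°, forward 2.1 m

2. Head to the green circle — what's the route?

turn left 90°, forward 2.8 m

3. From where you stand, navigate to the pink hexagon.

turn left 164°, forward 2.1 m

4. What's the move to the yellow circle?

turn right 104°, forward 2.9 m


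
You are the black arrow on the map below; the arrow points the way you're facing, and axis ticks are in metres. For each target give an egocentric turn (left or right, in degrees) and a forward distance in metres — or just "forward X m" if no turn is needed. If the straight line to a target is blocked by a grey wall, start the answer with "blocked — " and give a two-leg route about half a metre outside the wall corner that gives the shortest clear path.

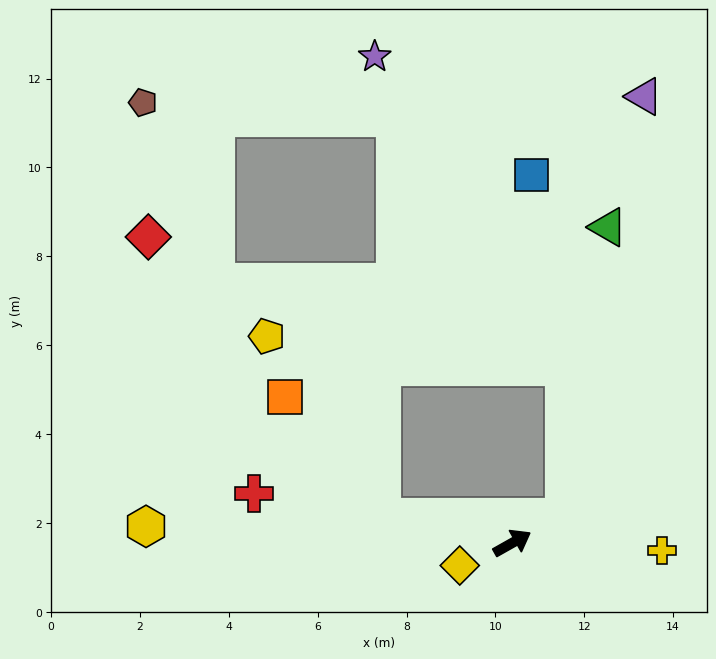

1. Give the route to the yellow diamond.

turn left 174°, forward 1.3 m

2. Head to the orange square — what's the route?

blocked — turn left 139°, forward 3.0 m, then turn right 39°, forward 3.5 m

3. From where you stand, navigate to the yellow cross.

turn right 32°, forward 3.4 m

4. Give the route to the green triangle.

blocked — turn right 3°, forward 1.3 m, then turn left 55°, forward 6.6 m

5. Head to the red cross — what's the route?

turn left 140°, forward 5.9 m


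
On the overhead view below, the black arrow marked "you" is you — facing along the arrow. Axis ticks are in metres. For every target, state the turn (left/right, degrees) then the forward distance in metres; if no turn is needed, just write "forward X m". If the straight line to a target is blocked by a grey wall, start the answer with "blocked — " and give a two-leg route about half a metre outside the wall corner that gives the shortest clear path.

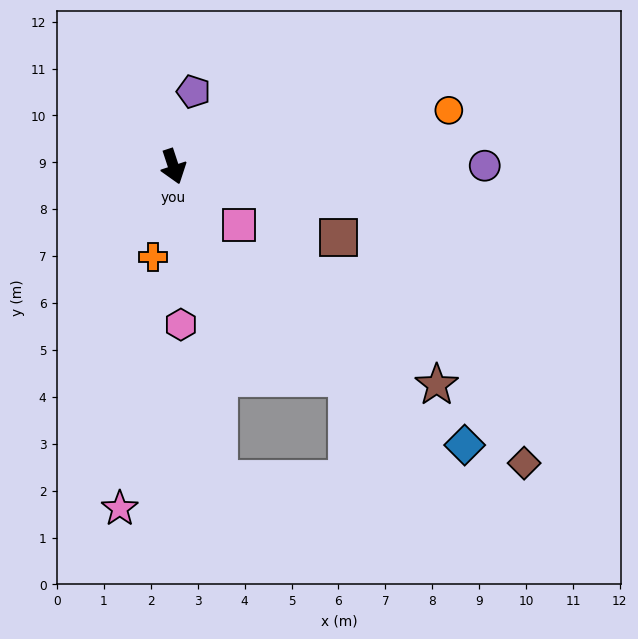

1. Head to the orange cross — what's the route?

turn right 31°, forward 2.0 m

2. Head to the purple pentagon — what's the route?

turn left 147°, forward 1.7 m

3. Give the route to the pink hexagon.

turn right 16°, forward 3.4 m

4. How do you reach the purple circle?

turn left 72°, forward 6.6 m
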